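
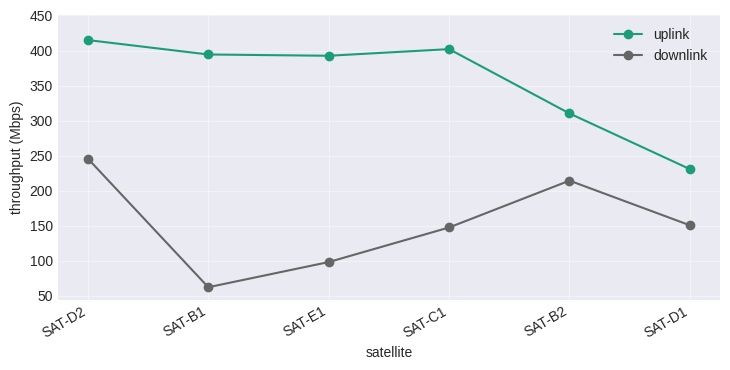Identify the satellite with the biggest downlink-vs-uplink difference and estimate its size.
SAT-B1: downlink ≈ 50, uplink ≈ 400 → gap ≈ 350. Next-largest (SAT-E1) is only ≈ 300.

SAT-B1, ≈ 350 Mbps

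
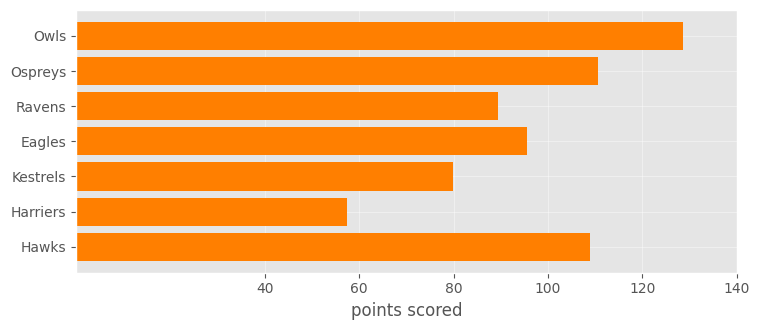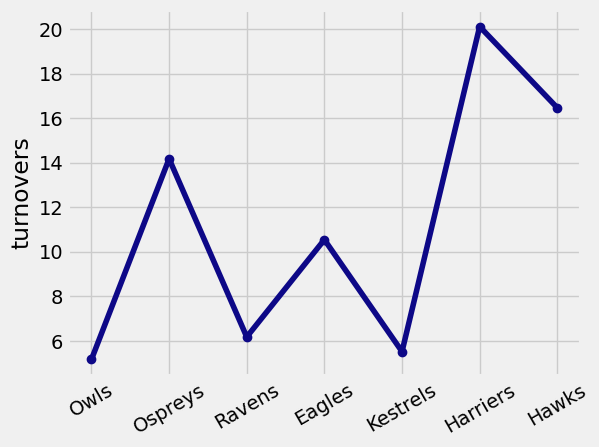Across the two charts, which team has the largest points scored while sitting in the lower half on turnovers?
Chart 2 median turnovers ≈ 10; below-median teams: Owls, Ravens, Kestrels. Among those, Owls has the highest points scored (≈ 120).

Owls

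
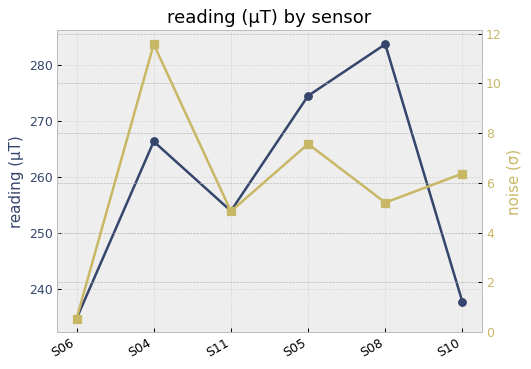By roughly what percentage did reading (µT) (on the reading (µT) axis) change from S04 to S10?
≈ -9.4%

S04 ≈ 265, S10 ≈ 240; (240 − 265) / 265 ≈ -9.4%.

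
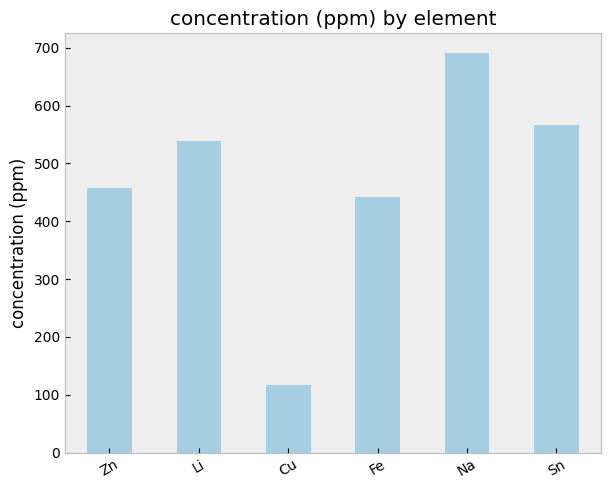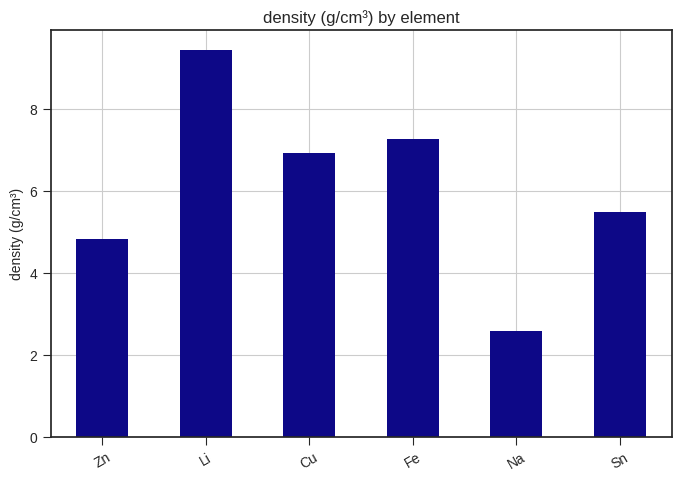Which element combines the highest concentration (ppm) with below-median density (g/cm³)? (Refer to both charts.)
Chart 2 median density (g/cm³) ≈ 6; below-median elements: Zn, Na, Sn. Among those, Na has the highest concentration (ppm) (≈ 700).

Na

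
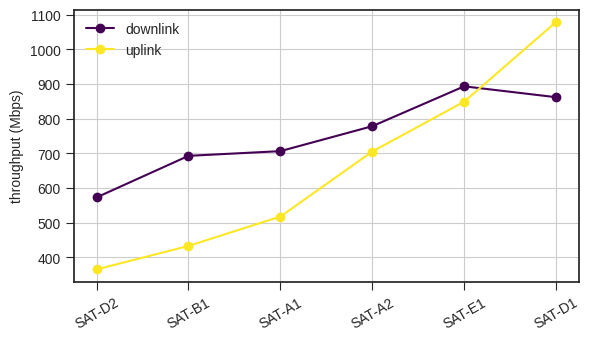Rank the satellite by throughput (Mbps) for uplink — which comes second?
SAT-E1

Top 3 for uplink: SAT-D1 ≈ 1100, SAT-E1 ≈ 800, SAT-A2 ≈ 700.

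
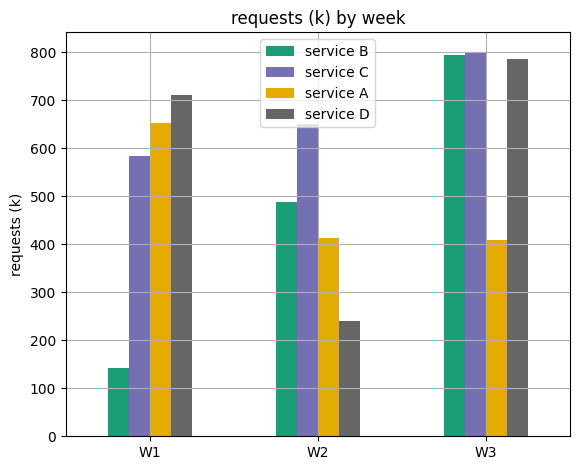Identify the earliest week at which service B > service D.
W1: service B ≈ 100 vs service D ≈ 700 (not yet); W2: service B ≈ 500 vs service D ≈ 200 (first crossover).

W2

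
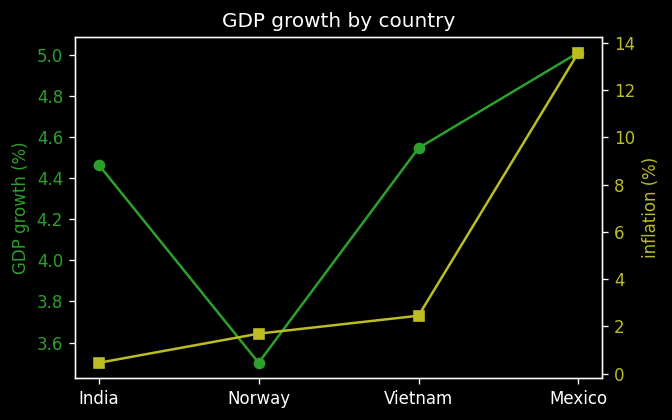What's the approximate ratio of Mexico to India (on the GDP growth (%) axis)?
≈ 1.14×

Mexico ≈ 5.0, India ≈ 4.4; 5.0/4.4 ≈ 1.14.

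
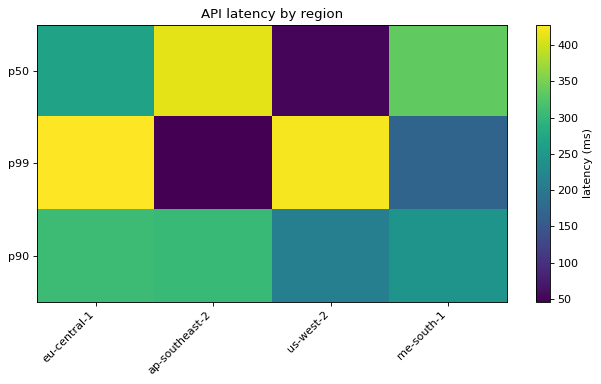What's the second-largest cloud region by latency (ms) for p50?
Top 3 for p50: ap-southeast-2 ≈ 400, me-south-1 ≈ 350, eu-central-1 ≈ 250.

me-south-1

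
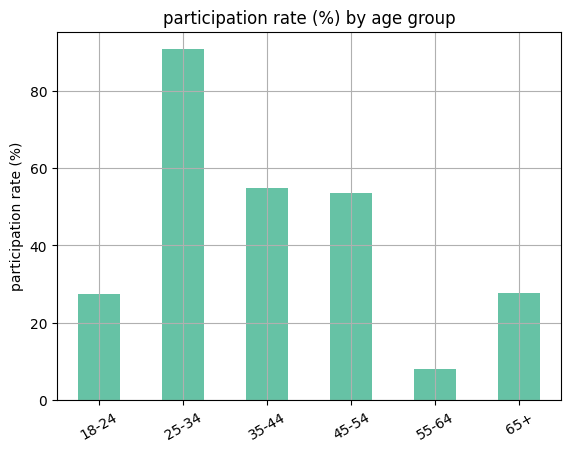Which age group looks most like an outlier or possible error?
25-34

25-34 ≈ 90; the rest sit between ≈ 10 and ≈ 50.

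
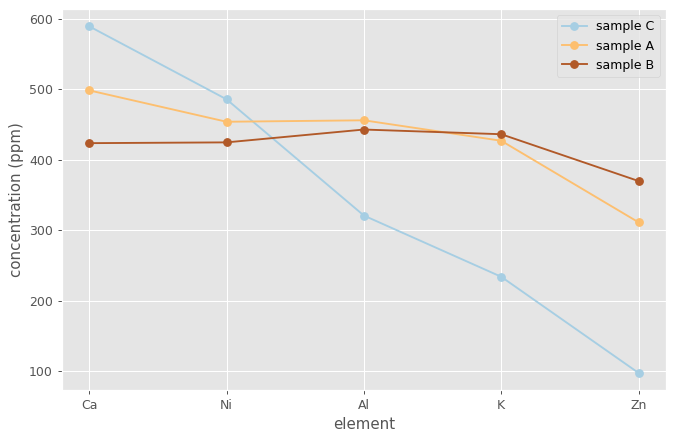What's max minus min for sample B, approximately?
≈ 100

Max Al ≈ 450, min Zn ≈ 350; range ≈ 100.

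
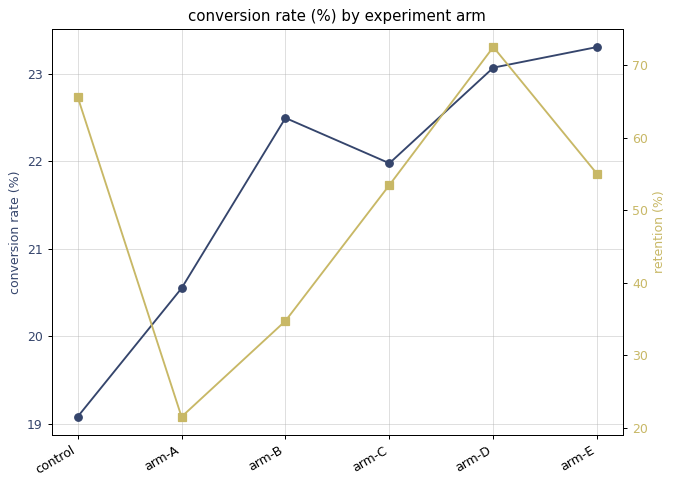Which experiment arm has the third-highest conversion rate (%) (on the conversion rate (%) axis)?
Top 4 (on the conversion rate (%) axis): arm-E ≈ 23.5, arm-D ≈ 23.0, arm-B ≈ 22.5, arm-C ≈ 22.0.

arm-B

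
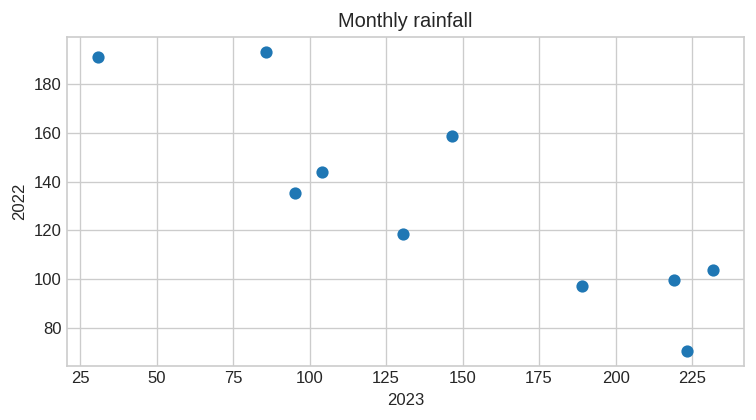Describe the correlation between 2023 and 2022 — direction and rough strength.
Points are negatively correlated; strong (|r| ≈ 0.9).

negative, strong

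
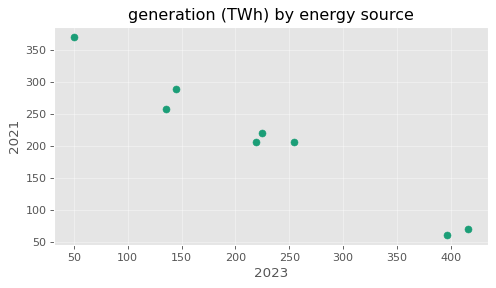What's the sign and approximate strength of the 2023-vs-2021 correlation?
Points are negatively correlated; strong (|r| ≈ 1.0).

negative, strong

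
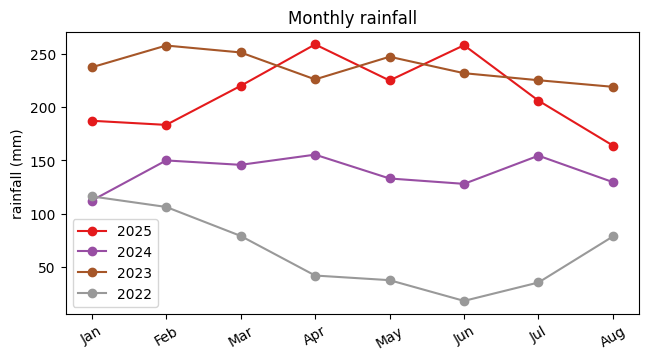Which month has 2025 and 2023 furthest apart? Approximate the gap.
Feb: 2025 ≈ 175, 2023 ≈ 250 → gap ≈ 75. Next-largest (Aug) is only ≈ 50.

Feb, ≈ 75 mm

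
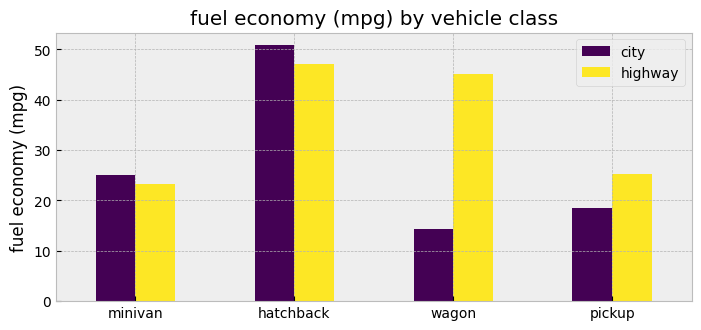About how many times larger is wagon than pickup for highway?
wagon ≈ 45, pickup ≈ 25; 45/25 ≈ 1.8.

≈ 1.8×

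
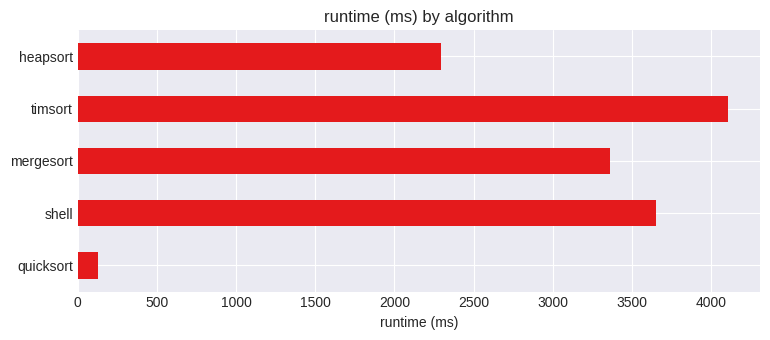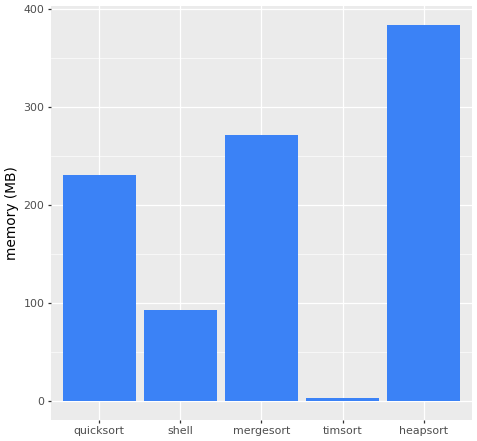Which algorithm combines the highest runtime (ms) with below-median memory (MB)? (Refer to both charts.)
timsort

Chart 2 median memory (MB) ≈ 250; below-median algorithms: shell, timsort. Among those, timsort has the highest runtime (ms) (≈ 4000).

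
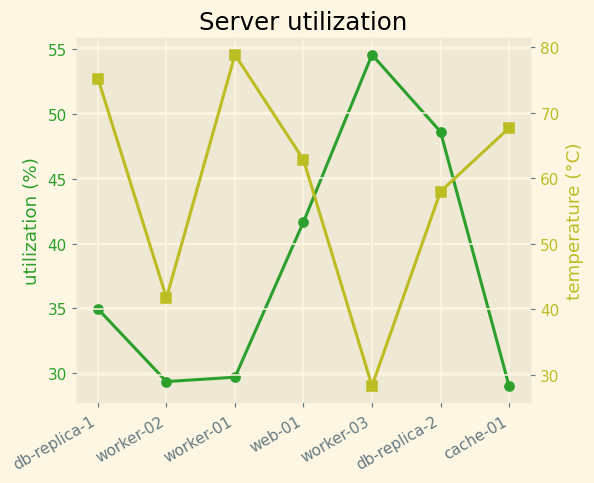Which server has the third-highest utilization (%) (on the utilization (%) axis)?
web-01

Top 4 (on the utilization (%) axis): worker-03 ≈ 55, db-replica-2 ≈ 50, web-01 ≈ 40, db-replica-1 ≈ 35.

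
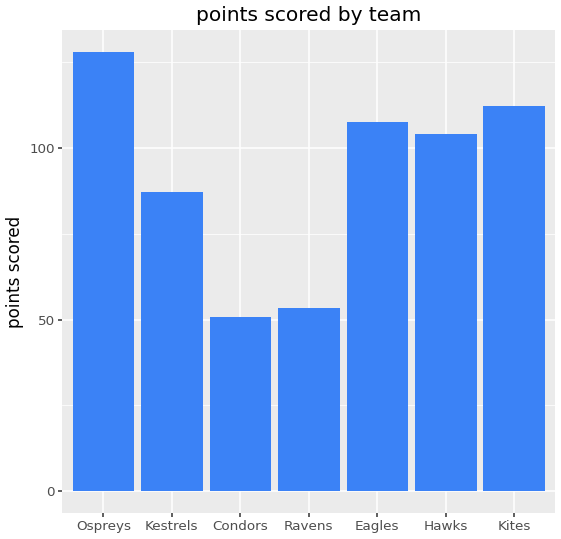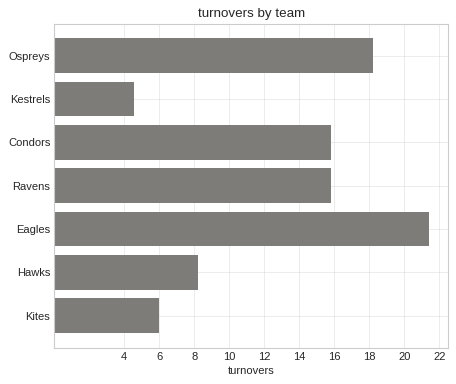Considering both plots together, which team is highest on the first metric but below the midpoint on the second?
Chart 2 median turnovers ≈ 16; below-median teams: Kestrels, Hawks, Kites. Among those, Kites has the highest points scored (≈ 120).

Kites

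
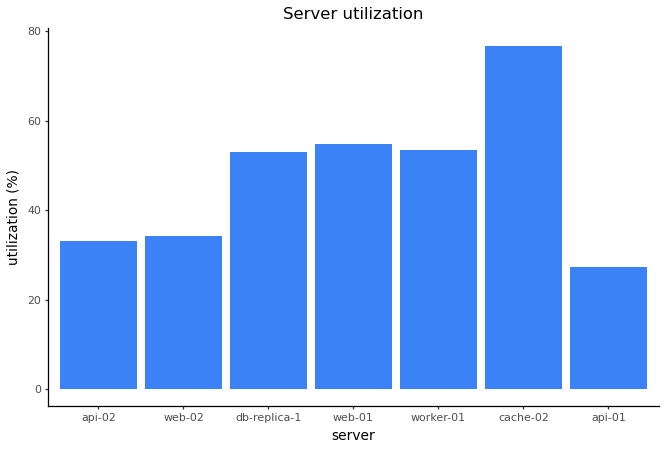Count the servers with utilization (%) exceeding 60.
Above 60: cache-02.

1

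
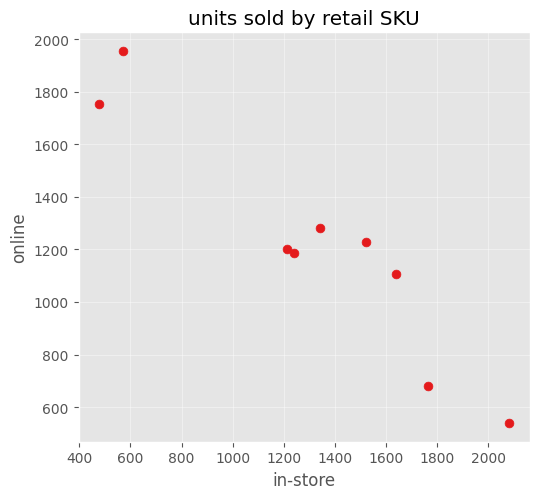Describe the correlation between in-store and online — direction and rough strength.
negative, strong

Points are negatively correlated; strong (|r| ≈ 1.0).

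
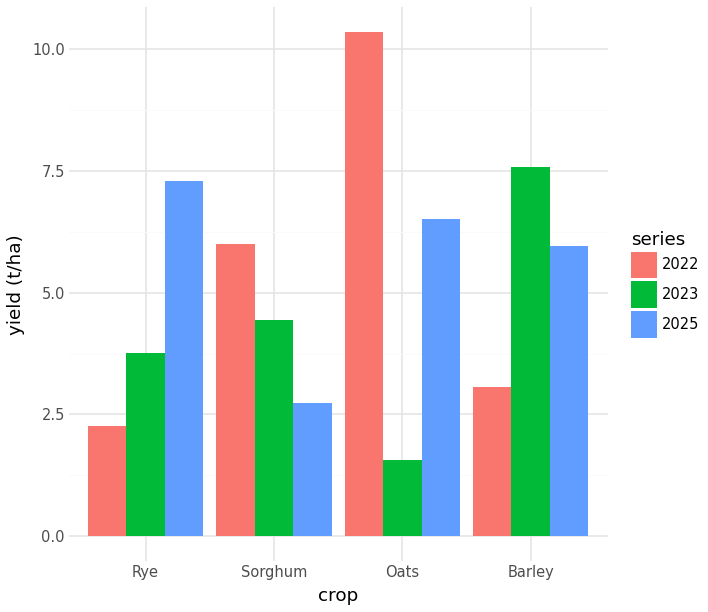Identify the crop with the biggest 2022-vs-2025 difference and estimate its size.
Rye, ≈ 5 t/ha

Rye: 2022 ≈ 2, 2025 ≈ 7 → gap ≈ 5. Next-largest (Oats) is only ≈ 3.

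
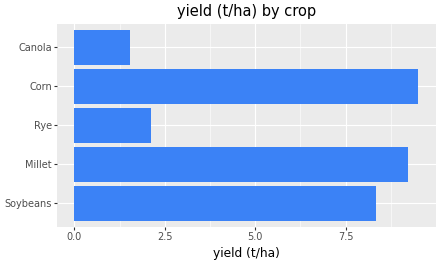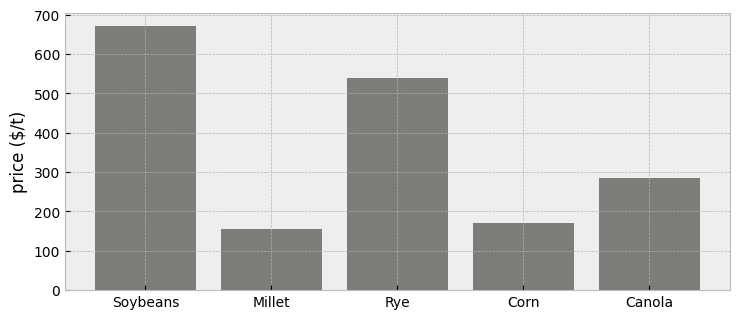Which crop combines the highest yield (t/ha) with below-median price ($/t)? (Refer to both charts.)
Chart 2 median price ($/t) ≈ 300; below-median crops: Millet, Corn. Among those, Corn has the highest yield (t/ha) (≈ 10).

Corn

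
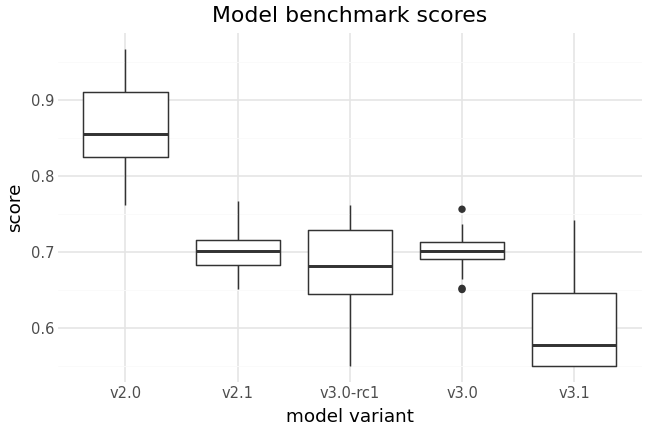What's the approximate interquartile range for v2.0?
Q3 ≈ 0.90, Q1 ≈ 0.80; IQR ≈ 0.10.

≈ 0.10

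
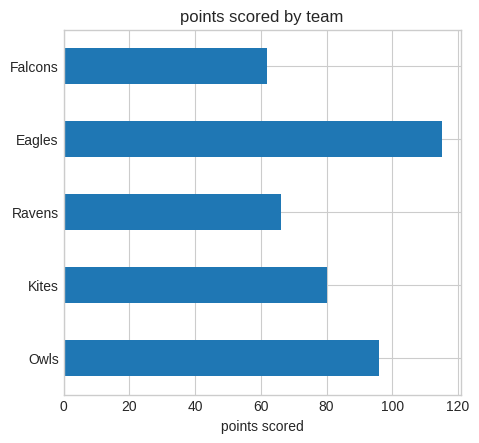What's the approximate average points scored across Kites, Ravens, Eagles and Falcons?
≈ 82

(80 + 70 + 120 + 60) / 4 ≈ 82.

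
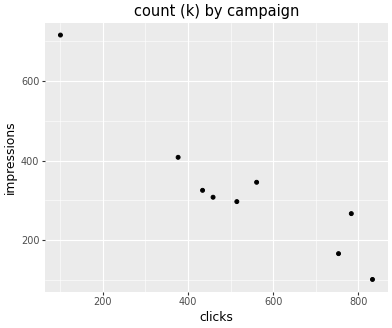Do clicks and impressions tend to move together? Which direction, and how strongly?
negative, strong

Points are negatively correlated; strong (|r| ≈ 0.9).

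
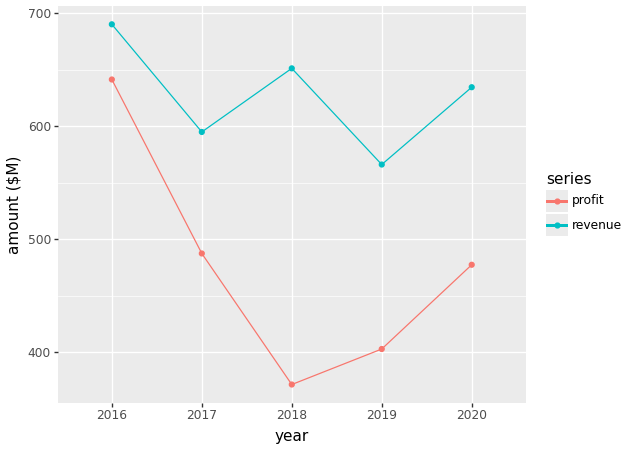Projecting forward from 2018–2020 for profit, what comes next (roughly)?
≈ 575

Last three: 350, 400, 500 → slope ≈ 75/step → next ≈ 575.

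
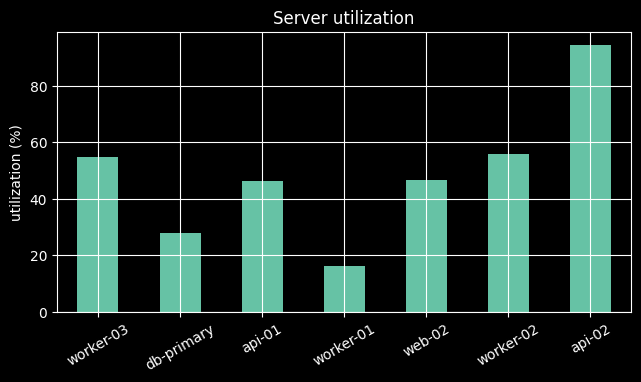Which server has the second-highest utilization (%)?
worker-02

Top 3: api-02 ≈ 90, worker-02 ≈ 60, worker-03 ≈ 50.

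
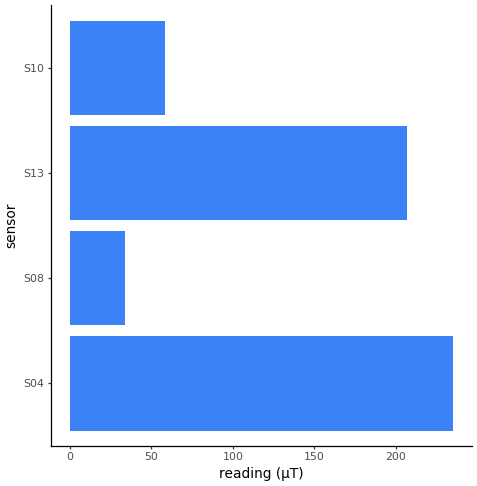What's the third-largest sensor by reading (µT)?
S10

Top 4: S04 ≈ 240, S13 ≈ 200, S10 ≈ 60, S08 ≈ 40.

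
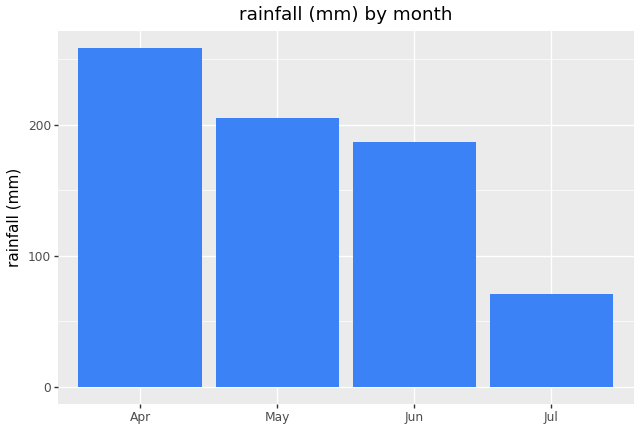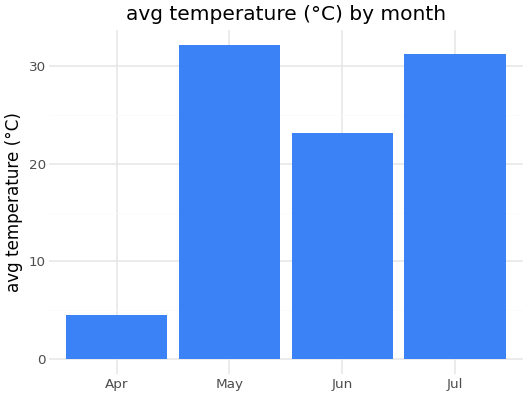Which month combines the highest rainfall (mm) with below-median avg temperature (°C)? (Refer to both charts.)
Apr

Chart 2 median avg temperature (°C) ≈ 25; below-median months: Apr, Jun. Among those, Apr has the highest rainfall (mm) (≈ 250).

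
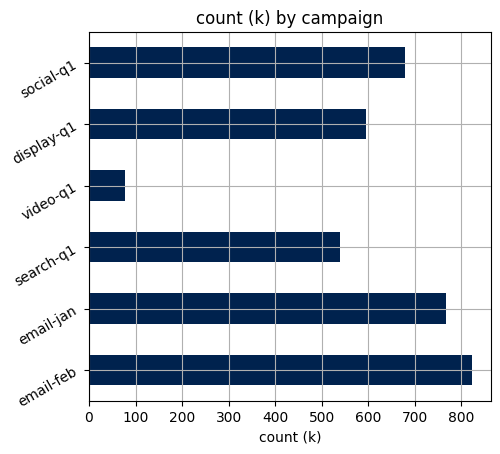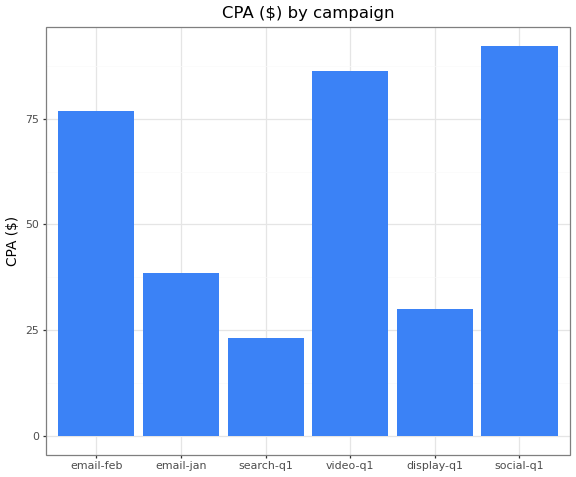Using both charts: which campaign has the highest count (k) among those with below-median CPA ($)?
Chart 2 median CPA ($) ≈ 60; below-median campaigns: email-jan, search-q1, display-q1. Among those, email-jan has the highest count (k) (≈ 800).

email-jan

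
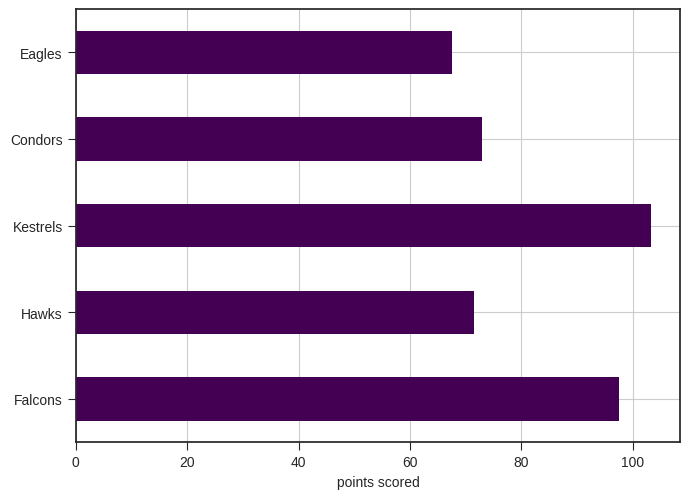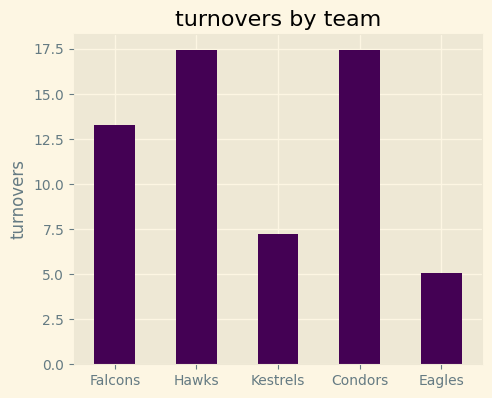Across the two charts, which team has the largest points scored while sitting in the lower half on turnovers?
Kestrels

Chart 2 median turnovers ≈ 14; below-median teams: Kestrels, Eagles. Among those, Kestrels has the highest points scored (≈ 100).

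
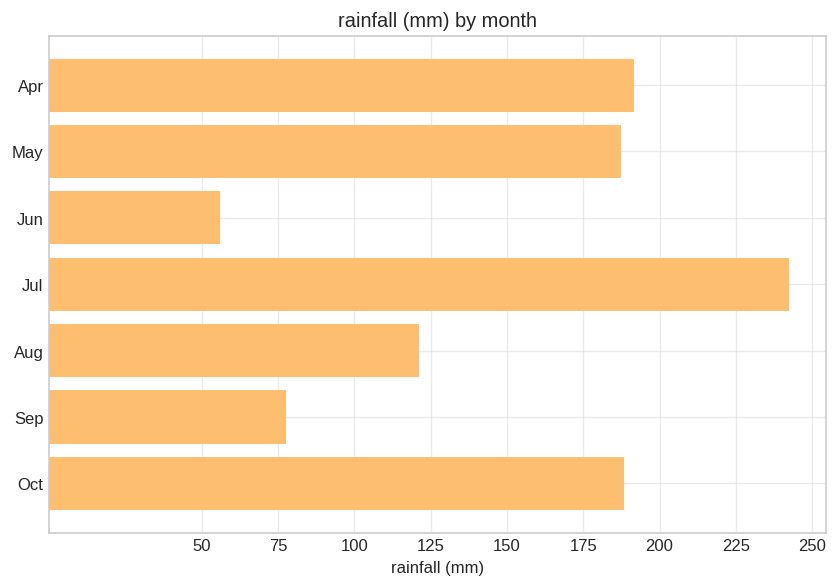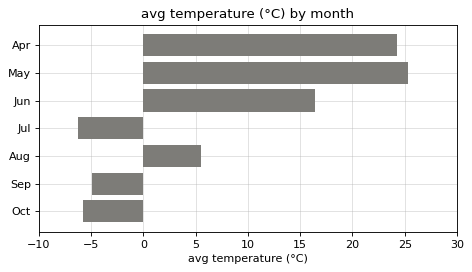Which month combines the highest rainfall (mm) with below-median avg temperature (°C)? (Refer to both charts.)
Chart 2 median avg temperature (°C) ≈ 5; below-median months: Jul, Sep, Oct. Among those, Jul has the highest rainfall (mm) (≈ 250).

Jul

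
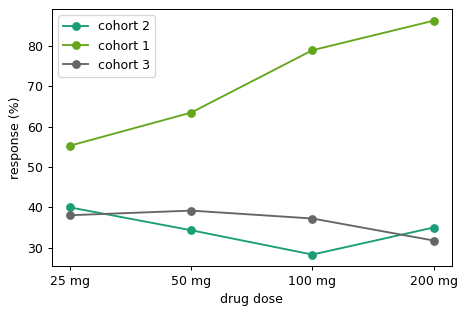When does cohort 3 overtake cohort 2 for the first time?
50 mg

25 mg: cohort 3 ≈ 40 vs cohort 2 ≈ 40 (not yet); 50 mg: cohort 3 ≈ 40 vs cohort 2 ≈ 35 (first crossover).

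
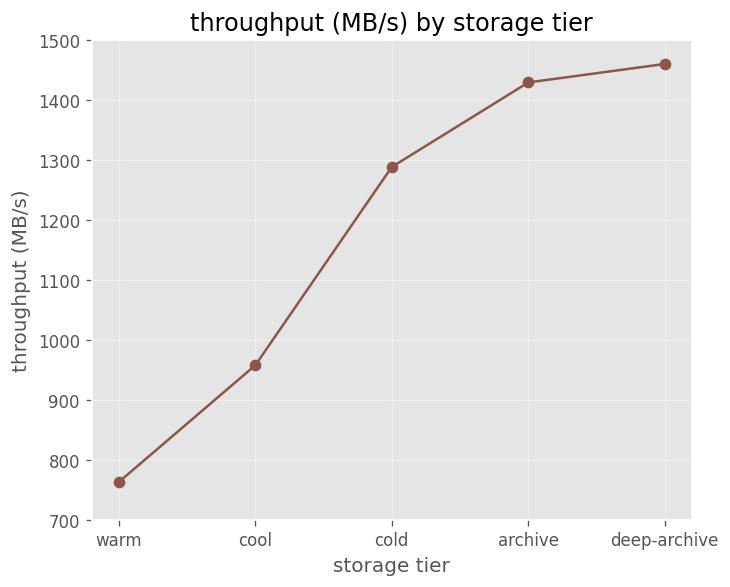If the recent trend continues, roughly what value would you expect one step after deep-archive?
Last three: 1300, 1400, 1500 → slope ≈ 100/step → next ≈ 1600.

≈ 1600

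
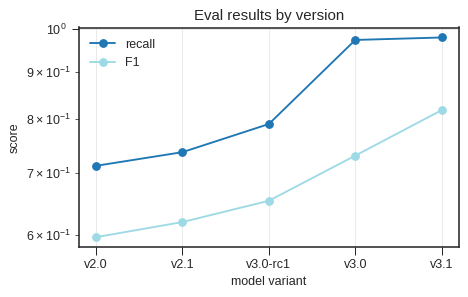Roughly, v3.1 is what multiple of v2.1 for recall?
≈ 1.33×

v3.1 ≈ 1.00, v2.1 ≈ 0.75; 1.00/0.75 ≈ 1.33.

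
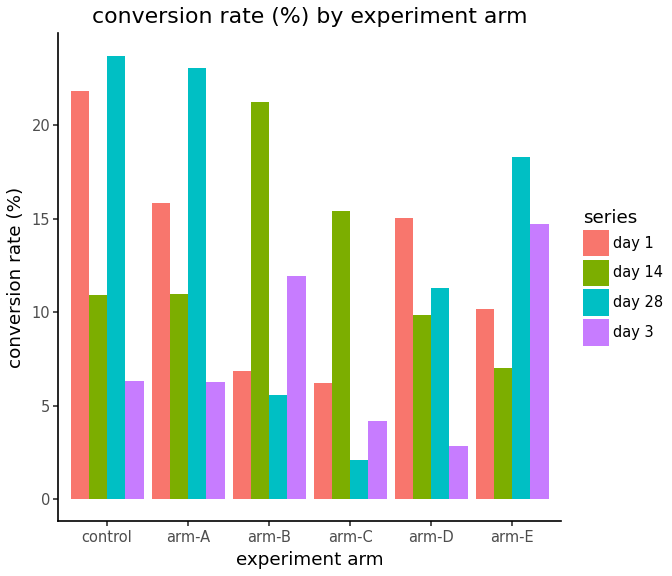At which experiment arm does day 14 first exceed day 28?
arm-A: day 14 ≈ 10 vs day 28 ≈ 24 (not yet); arm-B: day 14 ≈ 22 vs day 28 ≈ 6 (first crossover).

arm-B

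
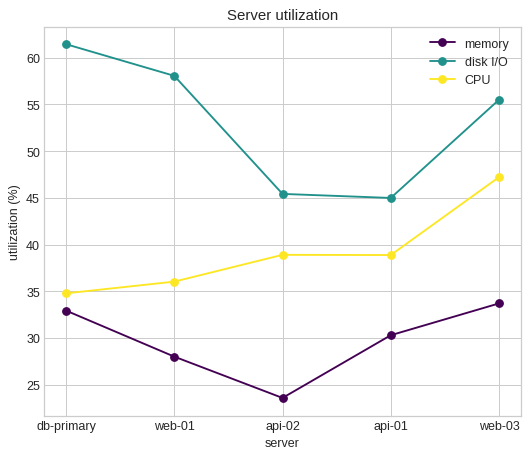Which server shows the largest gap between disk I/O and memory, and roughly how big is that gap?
web-01, ≈ 30 %

web-01: disk I/O ≈ 60, memory ≈ 30 → gap ≈ 30. Next-largest (db-primary) is only ≈ 25.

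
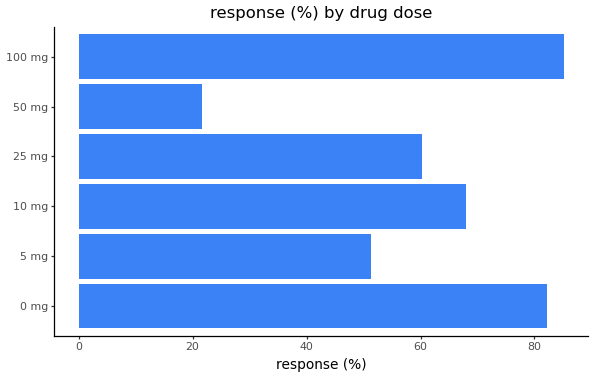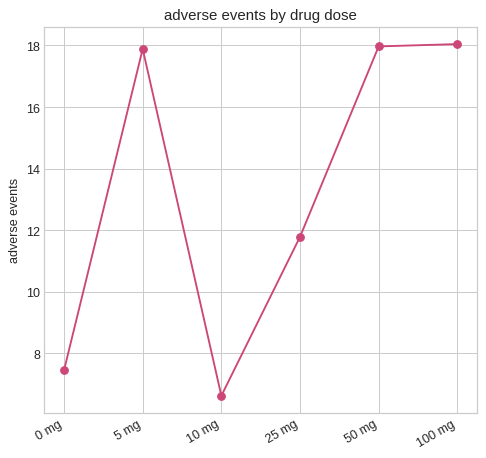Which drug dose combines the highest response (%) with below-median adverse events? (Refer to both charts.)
0 mg

Chart 2 median adverse events ≈ 14; below-median drug doses: 0 mg, 10 mg, 25 mg. Among those, 0 mg has the highest response (%) (≈ 80).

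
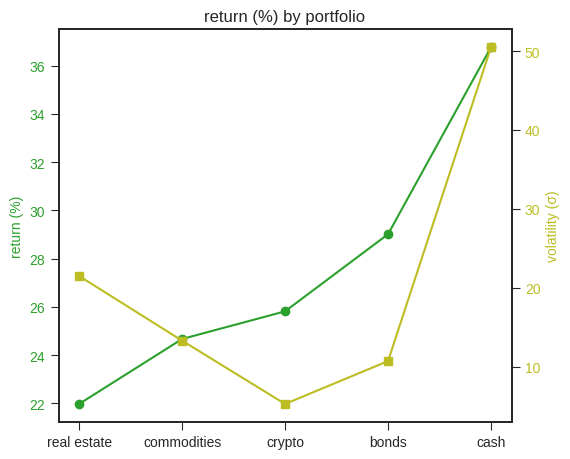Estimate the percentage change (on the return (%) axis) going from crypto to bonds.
≈ +15.4%

crypto ≈ 26, bonds ≈ 30; (30 − 26) / 26 ≈ +15.4%.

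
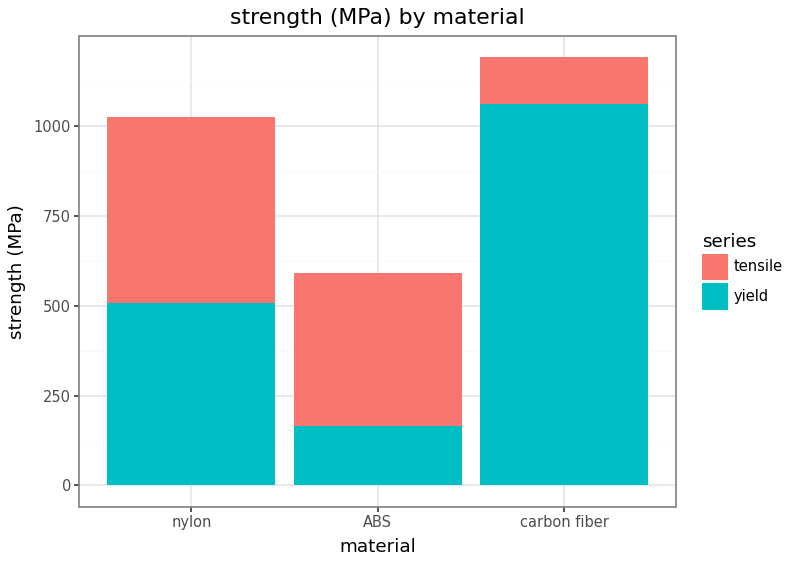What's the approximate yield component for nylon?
≈ 500

yield top ≈ 500, bottom ≈ 0; segment ≈ 500.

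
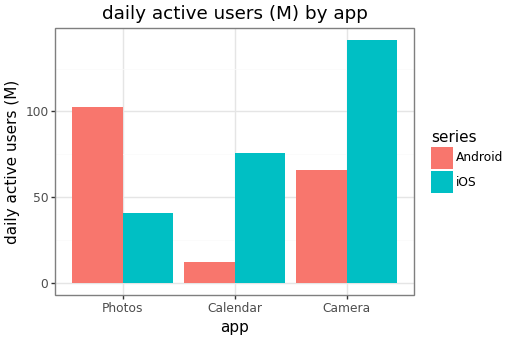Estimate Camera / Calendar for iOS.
≈ 1.75×

Camera ≈ 140, Calendar ≈ 80; 140/80 ≈ 1.75.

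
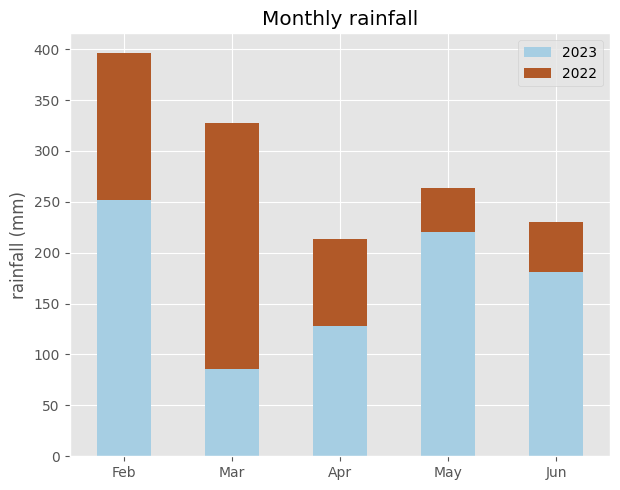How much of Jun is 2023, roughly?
≈ 200

2023 top ≈ 200, bottom ≈ 0; segment ≈ 200.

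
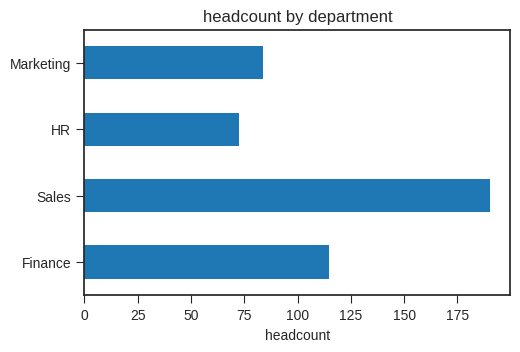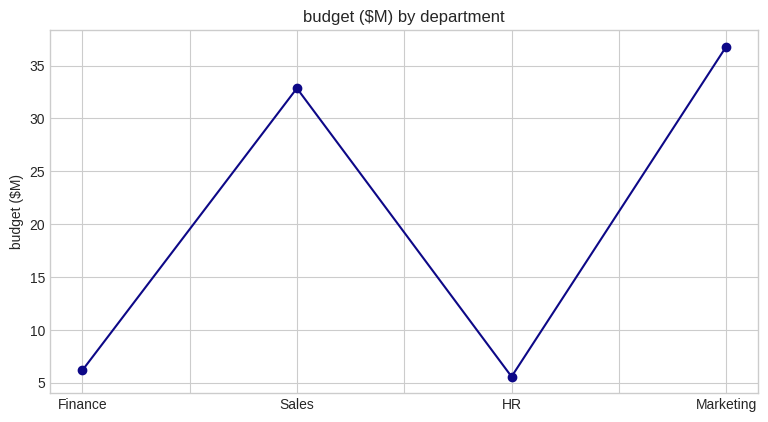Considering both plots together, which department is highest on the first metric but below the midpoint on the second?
Finance

Chart 2 median budget ($M) ≈ 20; below-median departments: Finance, HR. Among those, Finance has the highest headcount (≈ 120).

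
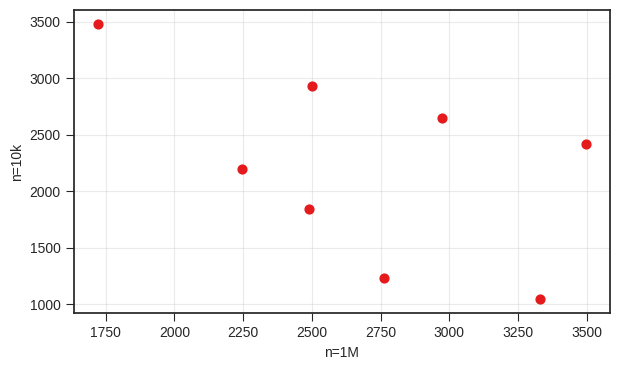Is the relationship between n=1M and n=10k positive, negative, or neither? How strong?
Points are negatively correlated; moderate (|r| ≈ 0.5).

negative, moderate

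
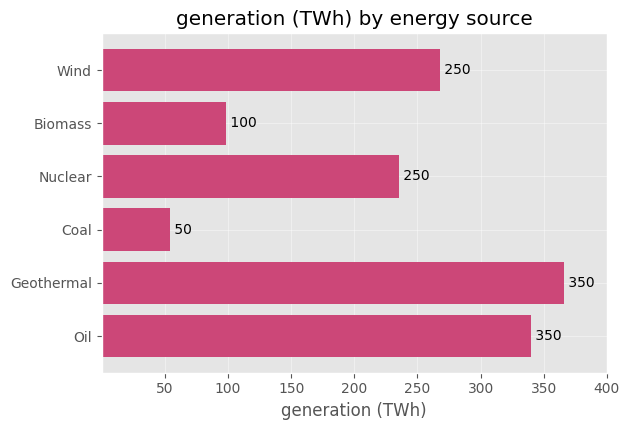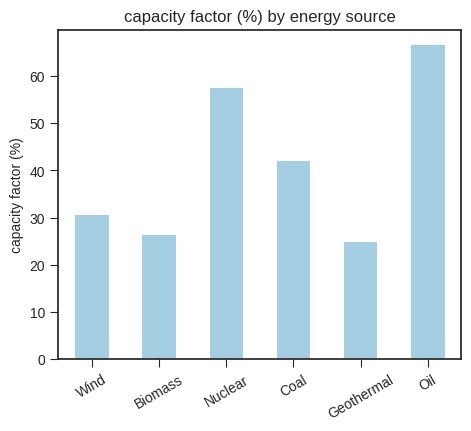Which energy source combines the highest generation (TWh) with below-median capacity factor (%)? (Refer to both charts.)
Chart 2 median capacity factor (%) ≈ 40; below-median energy sources: Wind, Biomass, Geothermal. Among those, Geothermal has the highest generation (TWh) (≈ 350).

Geothermal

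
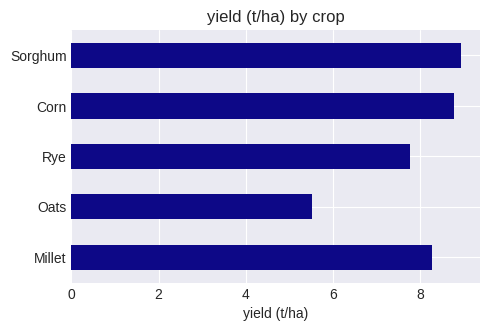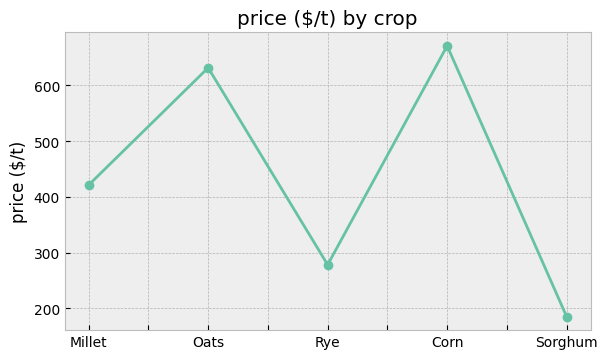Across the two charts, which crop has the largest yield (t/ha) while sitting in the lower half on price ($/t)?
Chart 2 median price ($/t) ≈ 400; below-median crops: Rye, Sorghum. Among those, Sorghum has the highest yield (t/ha) (≈ 9).

Sorghum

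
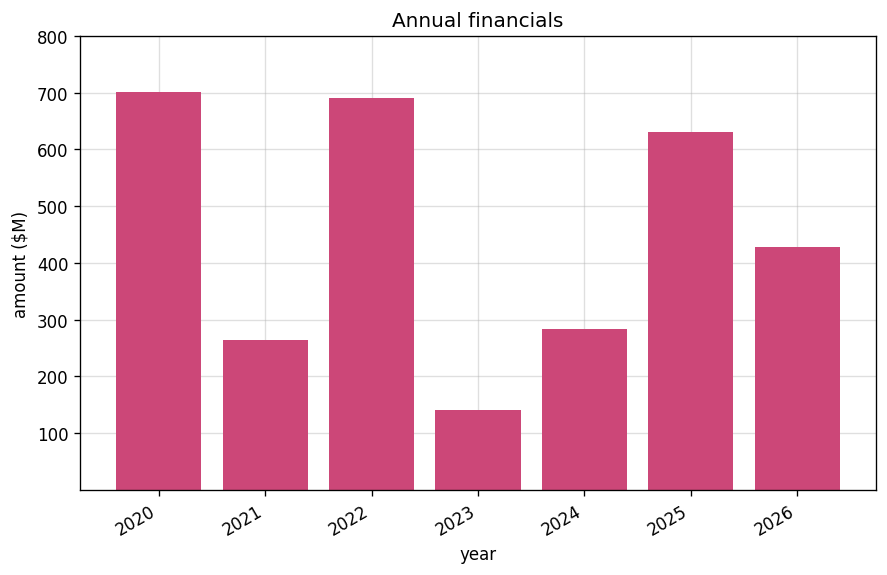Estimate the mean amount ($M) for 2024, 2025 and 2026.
(300 + 600 + 400) / 3 ≈ 433.

≈ 433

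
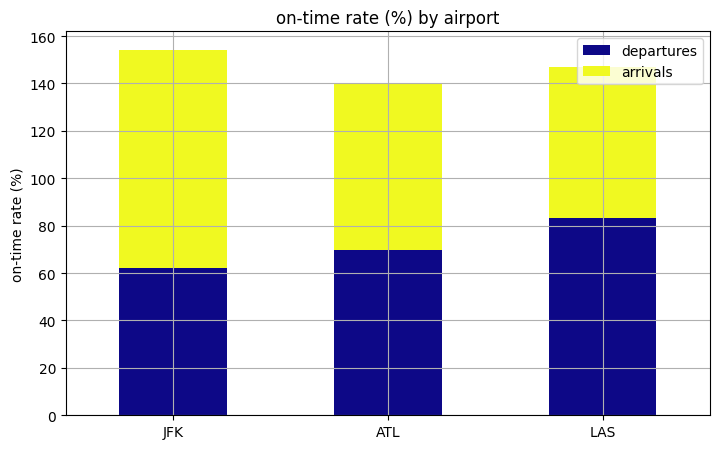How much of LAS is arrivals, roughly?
arrivals top ≈ 140, bottom ≈ 80; segment ≈ 60.

≈ 60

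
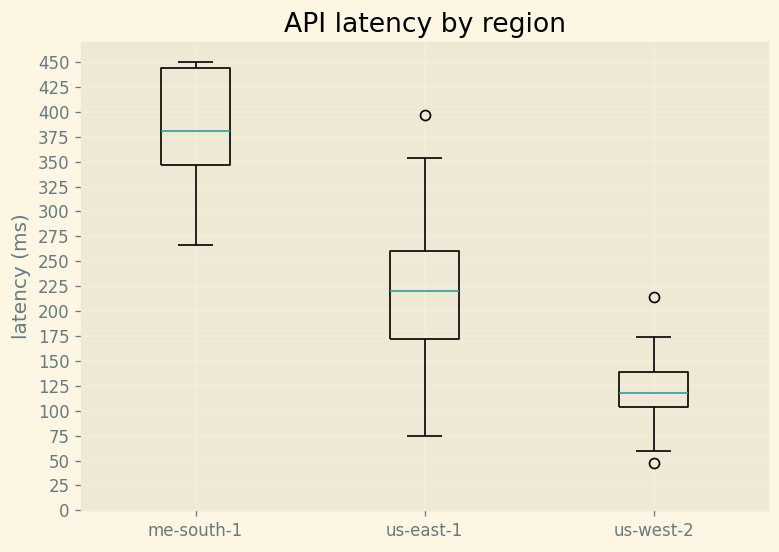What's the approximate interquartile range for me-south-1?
Q3 ≈ 450, Q1 ≈ 350; IQR ≈ 100.

≈ 100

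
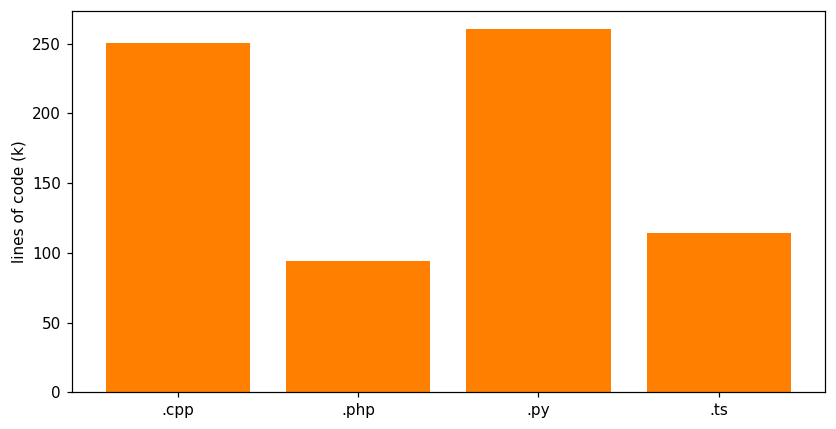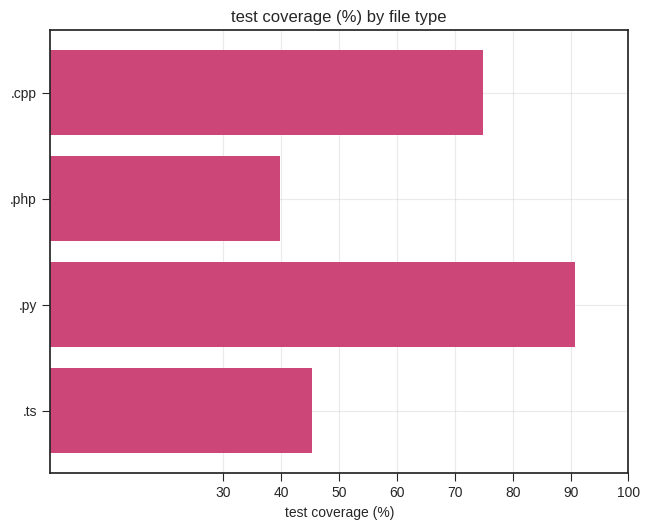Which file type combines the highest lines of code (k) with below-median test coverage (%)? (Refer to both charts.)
Chart 2 median test coverage (%) ≈ 60; below-median file types: .php, .ts. Among those, .ts has the highest lines of code (k) (≈ 125).

.ts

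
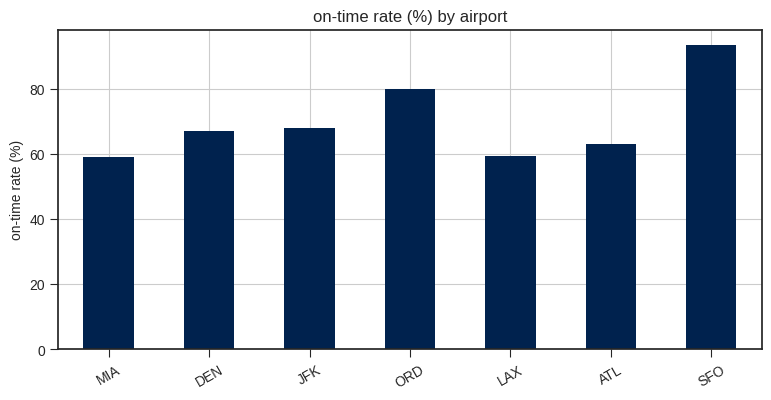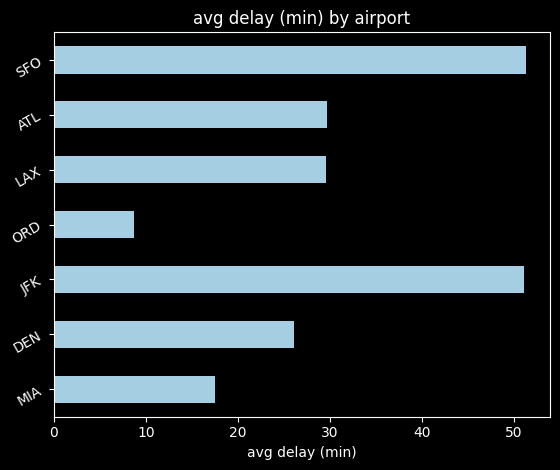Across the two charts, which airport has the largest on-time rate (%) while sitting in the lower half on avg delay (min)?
ORD

Chart 2 median avg delay (min) ≈ 30; below-median airports: MIA, DEN, ORD. Among those, ORD has the highest on-time rate (%) (≈ 80).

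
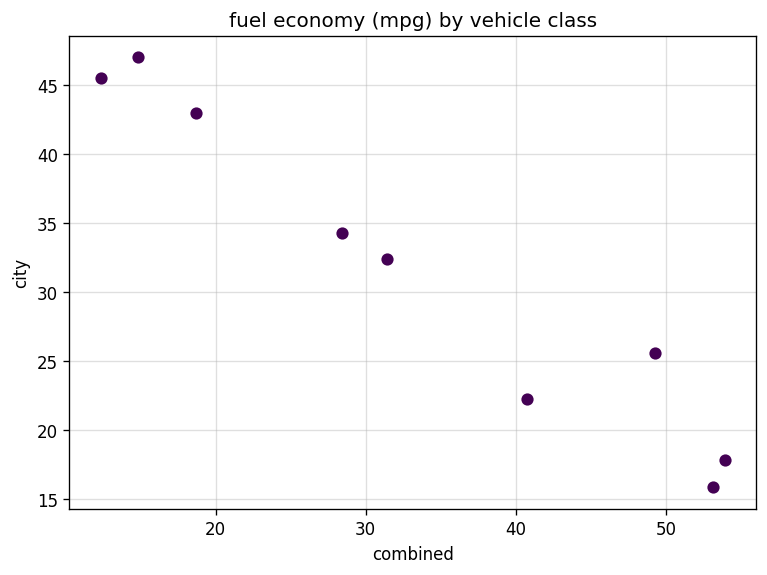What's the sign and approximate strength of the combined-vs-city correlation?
Points are negatively correlated; strong (|r| ≈ 1.0).

negative, strong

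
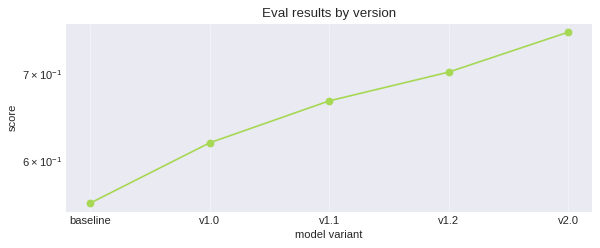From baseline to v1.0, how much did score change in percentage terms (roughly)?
baseline ≈ 0.56, v1.0 ≈ 0.62; (0.62 − 0.56) / 0.56 ≈ +10.7%.

≈ +10.7%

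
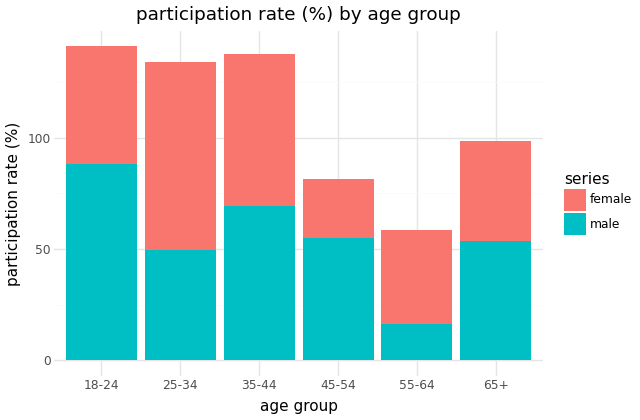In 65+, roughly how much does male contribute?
male top ≈ 60, bottom ≈ 0; segment ≈ 60.

≈ 60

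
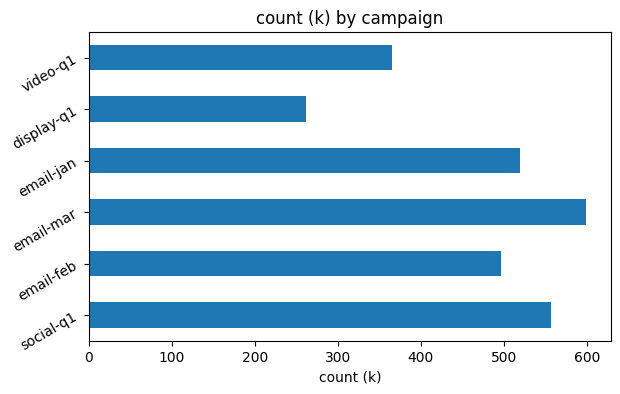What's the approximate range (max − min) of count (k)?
Max email-mar ≈ 600, min display-q1 ≈ 250; range ≈ 350.

≈ 350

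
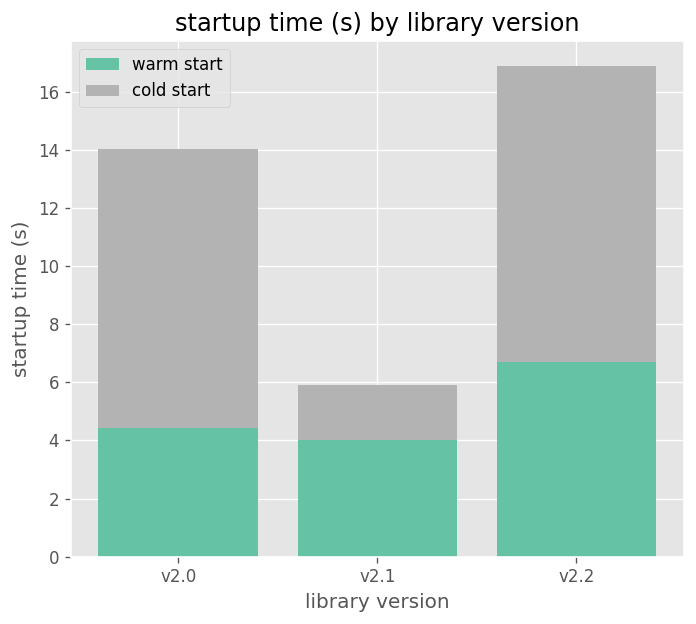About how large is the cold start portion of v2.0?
cold start top ≈ 14, bottom ≈ 4; segment ≈ 10.

≈ 10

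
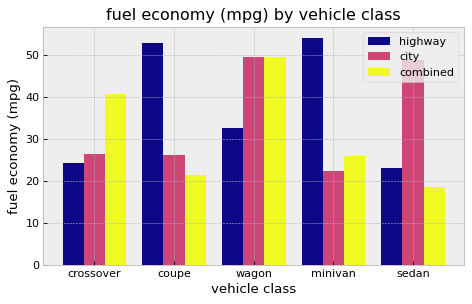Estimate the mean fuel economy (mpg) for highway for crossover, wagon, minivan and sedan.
≈ 34

(25 + 30 + 55 + 25) / 4 ≈ 34.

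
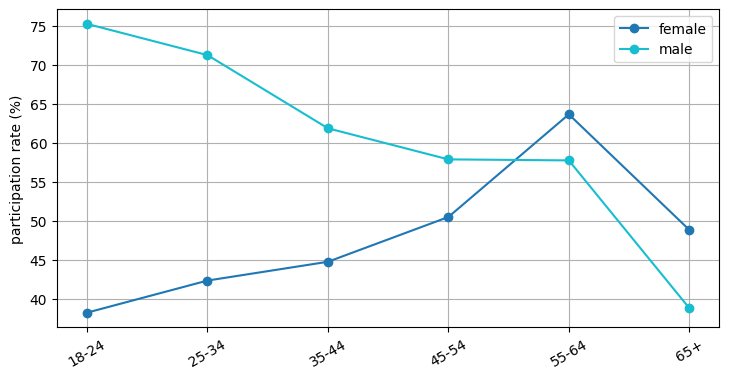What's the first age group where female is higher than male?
45-54: female ≈ 50 vs male ≈ 60 (not yet); 55-64: female ≈ 65 vs male ≈ 60 (first crossover).

55-64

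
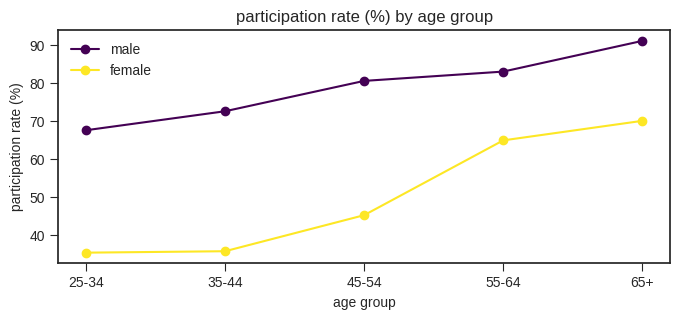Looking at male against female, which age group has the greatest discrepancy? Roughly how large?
35-44: male ≈ 75, female ≈ 35 → gap ≈ 40. Next-largest (45-54) is only ≈ 35.

35-44, ≈ 40 %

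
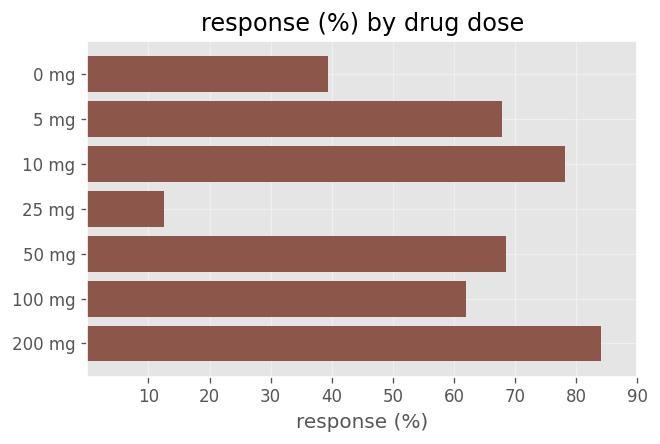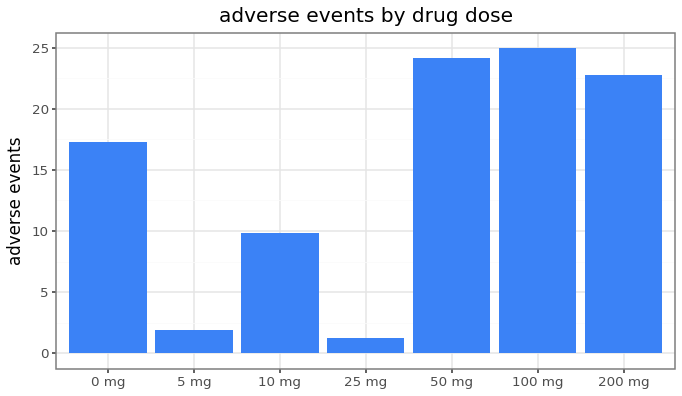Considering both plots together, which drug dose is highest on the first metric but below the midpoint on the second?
Chart 2 median adverse events ≈ 15; below-median drug doses: 5 mg, 10 mg, 25 mg. Among those, 10 mg has the highest response (%) (≈ 80).

10 mg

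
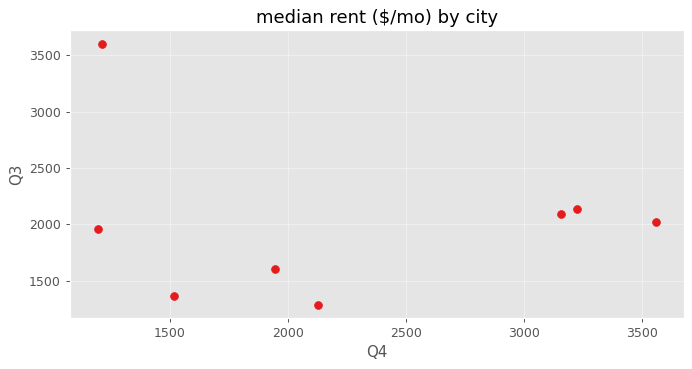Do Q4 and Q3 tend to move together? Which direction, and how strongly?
Points are roughly uncorrelated; weak (|r| ≈ 0.1).

no clear correlation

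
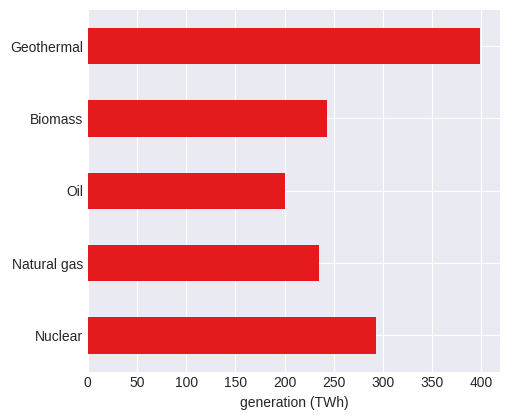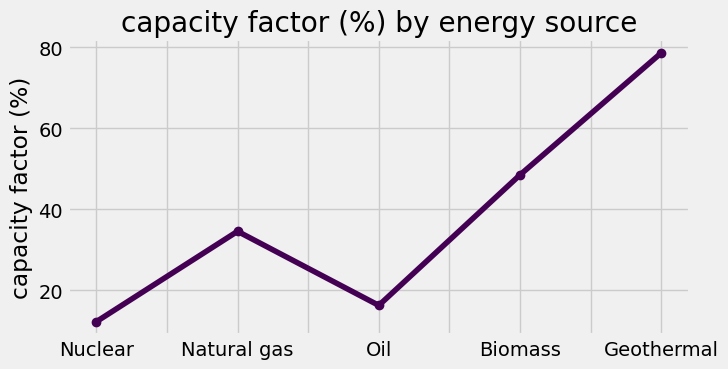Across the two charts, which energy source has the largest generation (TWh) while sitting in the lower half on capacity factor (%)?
Chart 2 median capacity factor (%) ≈ 30; below-median energy sources: Nuclear, Oil. Among those, Nuclear has the highest generation (TWh) (≈ 300).

Nuclear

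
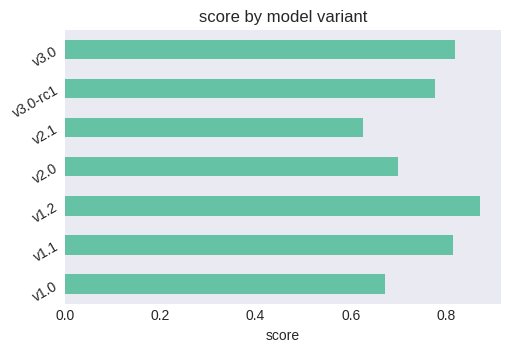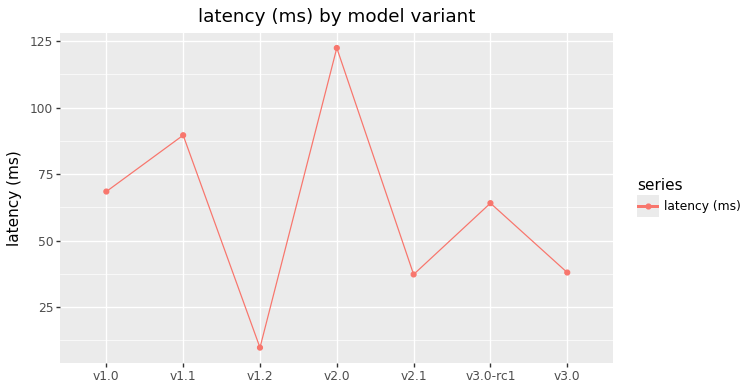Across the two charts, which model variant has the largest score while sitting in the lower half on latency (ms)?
v1.2

Chart 2 median latency (ms) ≈ 60; below-median model variants: v1.2, v2.1, v3.0. Among those, v1.2 has the highest score (≈ 0.9).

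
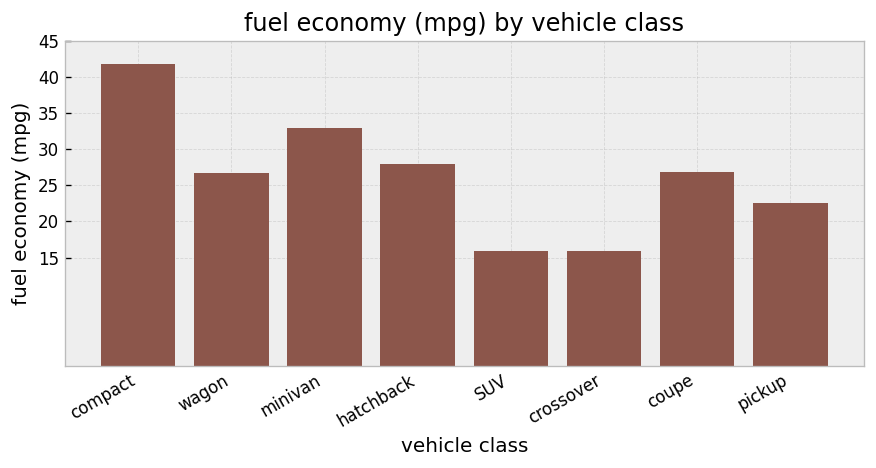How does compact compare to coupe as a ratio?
compact ≈ 40, coupe ≈ 25; 40/25 ≈ 1.6.

≈ 1.6×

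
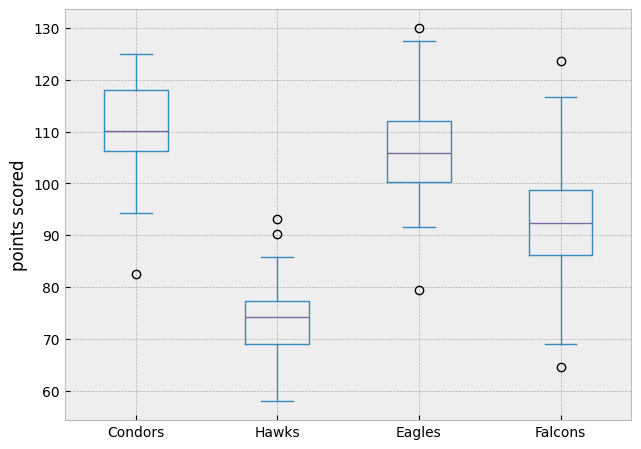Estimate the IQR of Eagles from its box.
Q3 ≈ 110, Q1 ≈ 100; IQR ≈ 10.

≈ 10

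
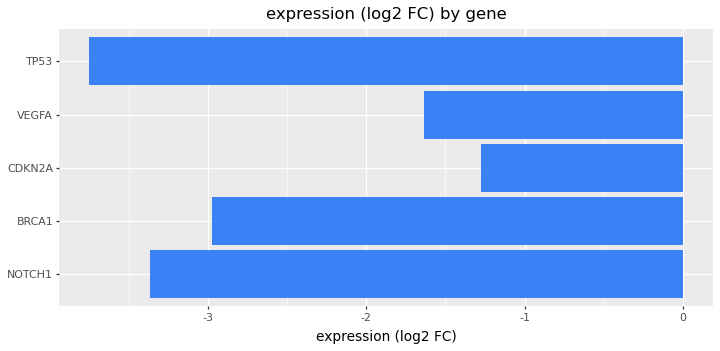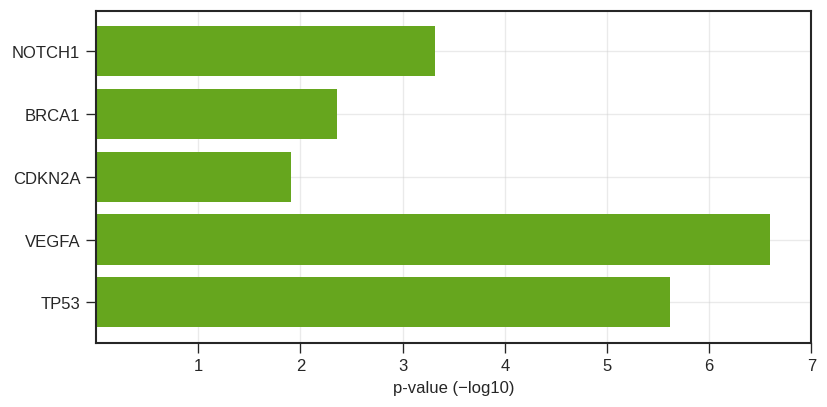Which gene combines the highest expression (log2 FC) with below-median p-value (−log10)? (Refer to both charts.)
Chart 2 median p-value (−log10) ≈ 3; below-median genes: BRCA1, CDKN2A. Among those, CDKN2A has the highest expression (log2 FC) (≈ -1).

CDKN2A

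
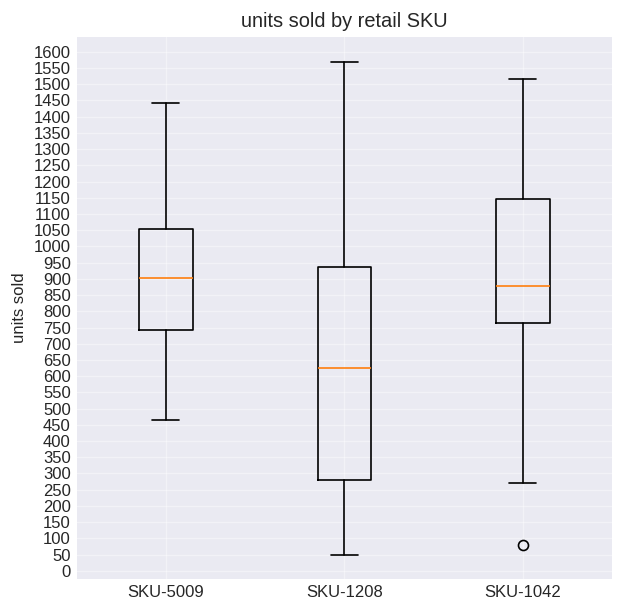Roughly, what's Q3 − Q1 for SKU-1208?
Q3 ≈ 950, Q1 ≈ 300; IQR ≈ 650.

≈ 650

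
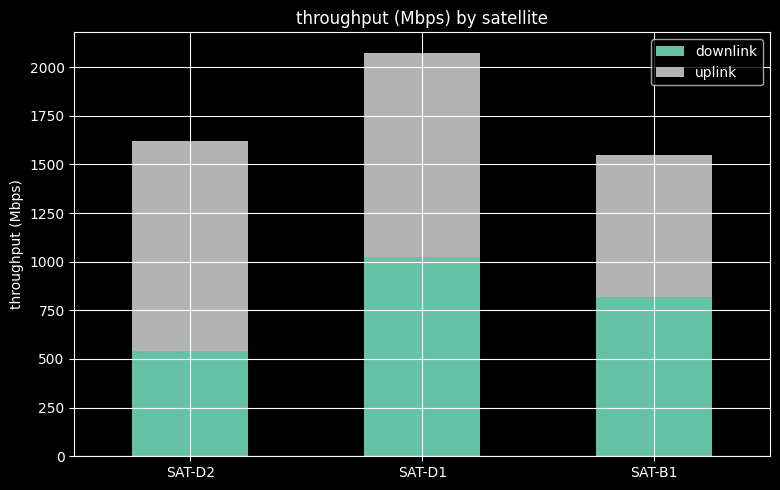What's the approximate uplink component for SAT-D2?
uplink top ≈ 1600, bottom ≈ 600; segment ≈ 1000.

≈ 1000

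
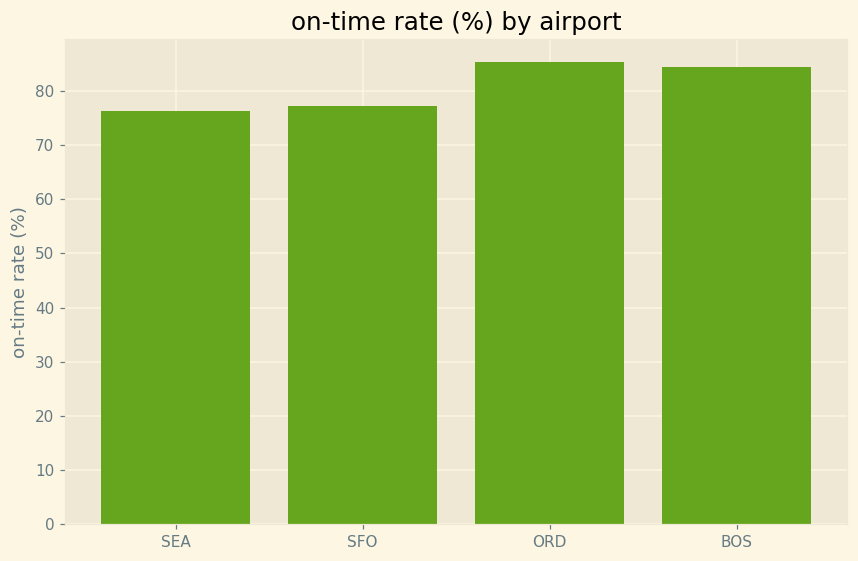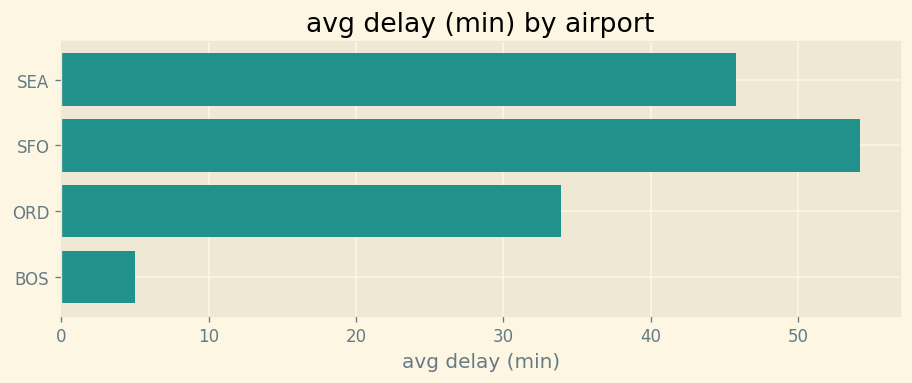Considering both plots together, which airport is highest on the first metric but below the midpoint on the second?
ORD

Chart 2 median avg delay (min) ≈ 40; below-median airports: ORD, BOS. Among those, ORD has the highest on-time rate (%) (≈ 90).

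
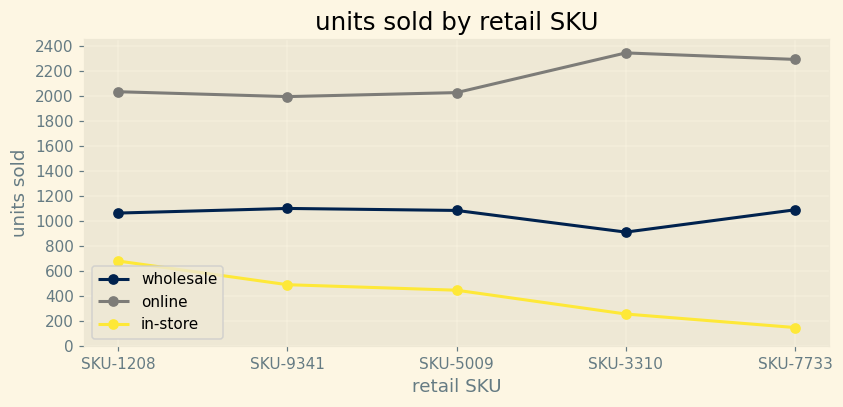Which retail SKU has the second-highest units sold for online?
SKU-7733

Top 3 for online: SKU-3310 ≈ 2400, SKU-7733 ≈ 2200, SKU-1208 ≈ 2000.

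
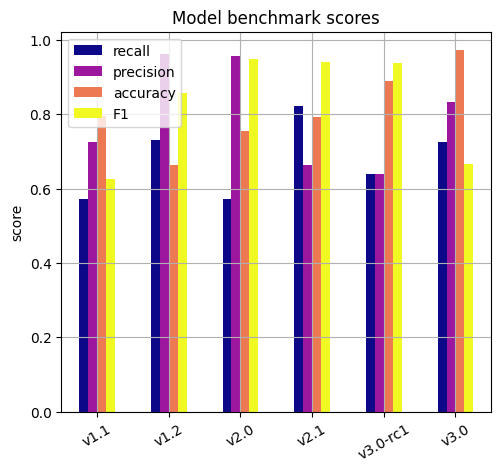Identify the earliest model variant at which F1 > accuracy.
v1.2

v1.1: F1 ≈ 0.6 vs accuracy ≈ 0.8 (not yet); v1.2: F1 ≈ 0.9 vs accuracy ≈ 0.7 (first crossover).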